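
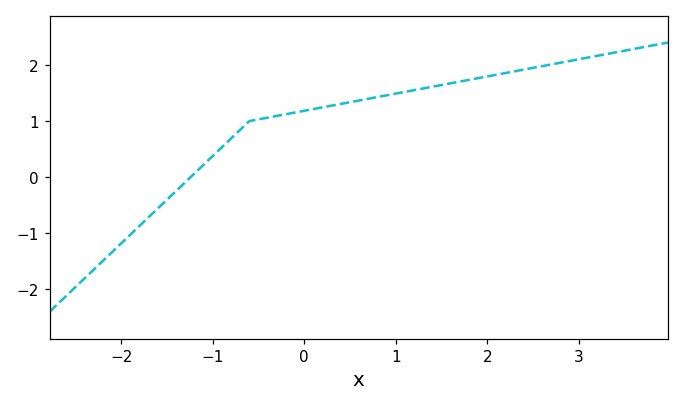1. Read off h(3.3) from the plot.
2.19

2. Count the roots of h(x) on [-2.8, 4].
1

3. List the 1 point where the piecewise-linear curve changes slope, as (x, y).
(-0.6, 1)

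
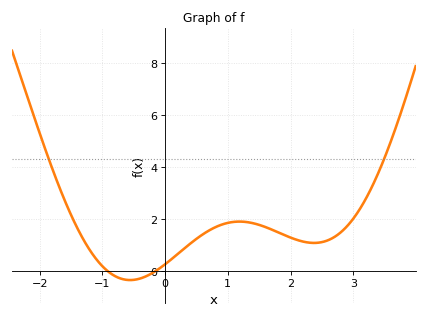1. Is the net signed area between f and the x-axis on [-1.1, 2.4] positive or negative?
positive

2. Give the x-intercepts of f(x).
-0.922, -0.145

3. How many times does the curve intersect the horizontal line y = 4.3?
2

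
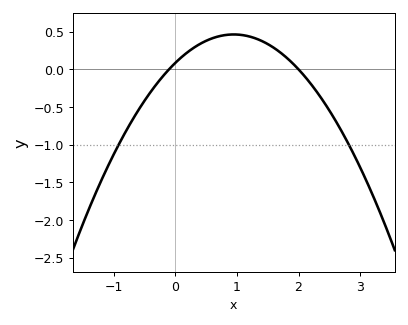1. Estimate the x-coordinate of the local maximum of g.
1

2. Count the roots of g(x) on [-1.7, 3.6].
2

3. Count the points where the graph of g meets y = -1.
2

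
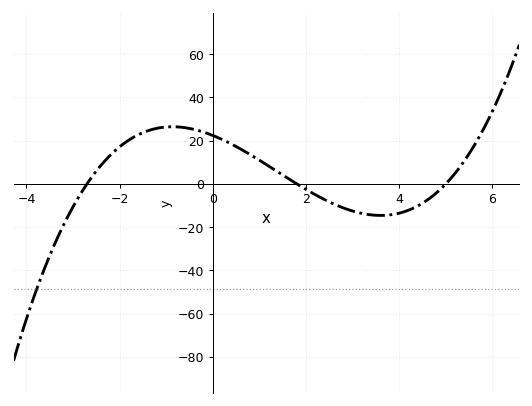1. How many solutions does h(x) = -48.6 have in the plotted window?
1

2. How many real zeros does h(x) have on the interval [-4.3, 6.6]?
3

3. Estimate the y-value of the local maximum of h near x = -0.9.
26.4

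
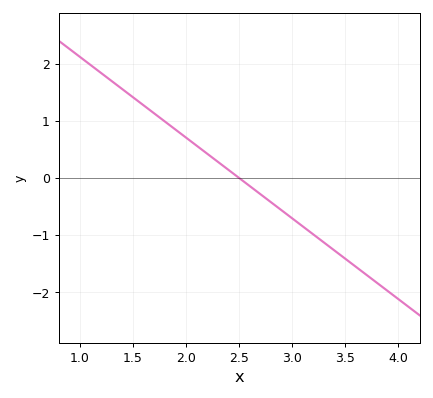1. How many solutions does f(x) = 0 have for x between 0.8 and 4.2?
1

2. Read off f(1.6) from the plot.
1.27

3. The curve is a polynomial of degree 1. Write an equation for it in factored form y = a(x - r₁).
y = -1.41(x - 2.5)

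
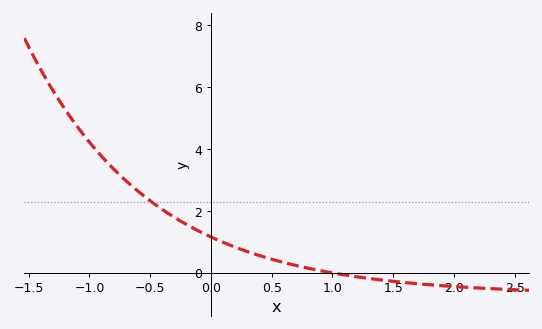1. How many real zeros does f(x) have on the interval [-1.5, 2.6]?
1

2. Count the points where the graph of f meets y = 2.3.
1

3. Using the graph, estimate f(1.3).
-0.18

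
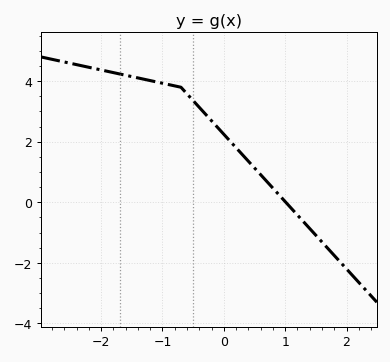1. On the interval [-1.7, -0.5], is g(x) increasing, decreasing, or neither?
decreasing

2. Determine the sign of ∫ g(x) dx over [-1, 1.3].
positive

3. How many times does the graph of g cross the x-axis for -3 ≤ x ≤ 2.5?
1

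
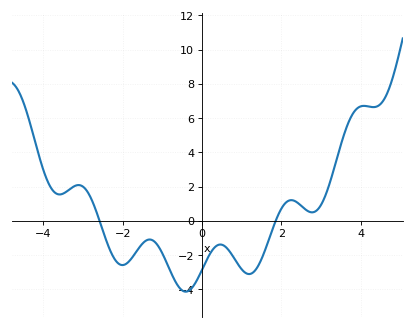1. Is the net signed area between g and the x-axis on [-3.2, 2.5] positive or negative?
negative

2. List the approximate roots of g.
-2.58, 1.85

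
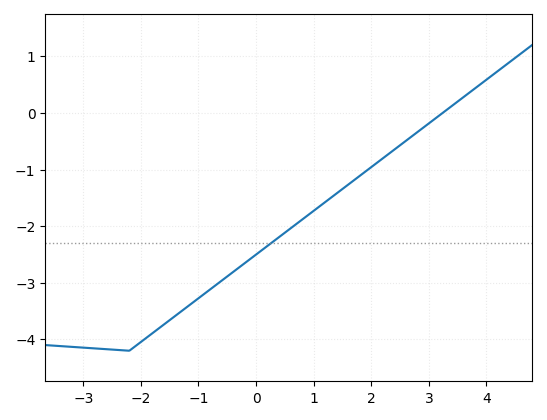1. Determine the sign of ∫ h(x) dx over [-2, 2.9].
negative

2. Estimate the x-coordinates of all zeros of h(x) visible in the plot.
3.24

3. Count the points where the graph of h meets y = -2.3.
1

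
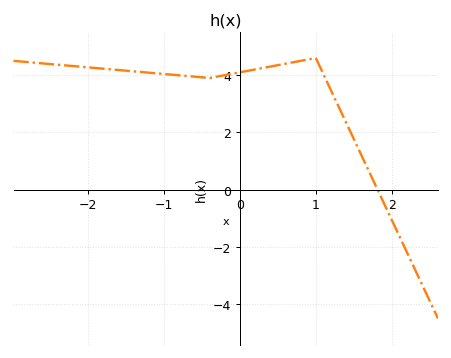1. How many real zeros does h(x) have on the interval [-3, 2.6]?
1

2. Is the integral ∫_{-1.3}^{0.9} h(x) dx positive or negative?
positive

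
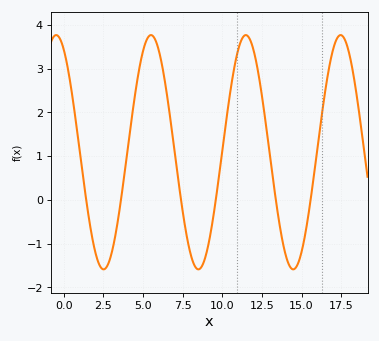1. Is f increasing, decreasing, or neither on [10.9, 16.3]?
neither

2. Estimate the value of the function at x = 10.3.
1.95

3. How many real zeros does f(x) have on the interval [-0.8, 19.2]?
6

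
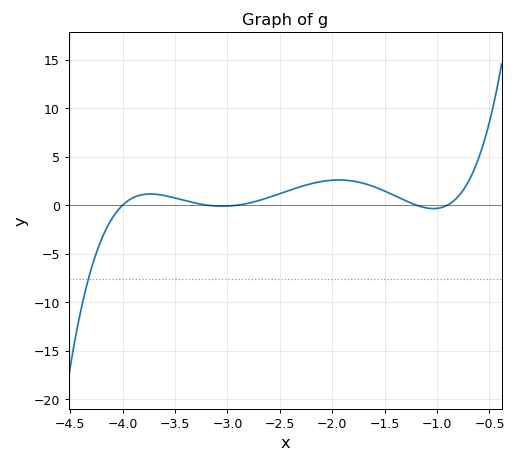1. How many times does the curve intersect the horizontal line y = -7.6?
1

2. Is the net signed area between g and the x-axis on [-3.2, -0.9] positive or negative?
positive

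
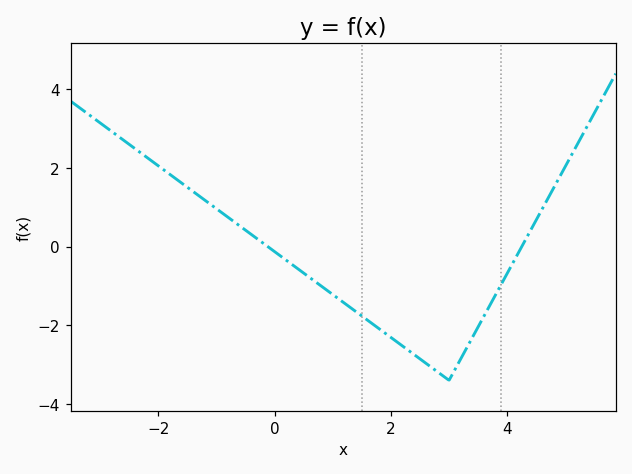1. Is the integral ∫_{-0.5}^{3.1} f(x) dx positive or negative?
negative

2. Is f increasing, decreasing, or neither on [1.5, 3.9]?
neither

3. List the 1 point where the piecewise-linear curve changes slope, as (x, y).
(3, -3.4)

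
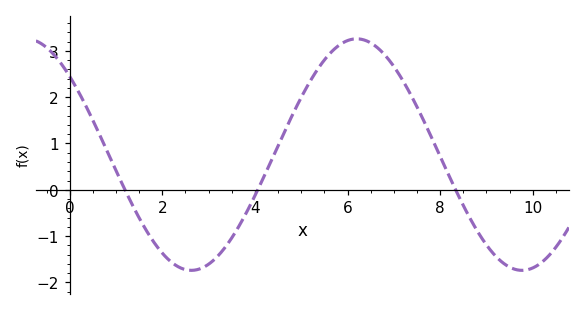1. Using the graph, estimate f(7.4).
1.99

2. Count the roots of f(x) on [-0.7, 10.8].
3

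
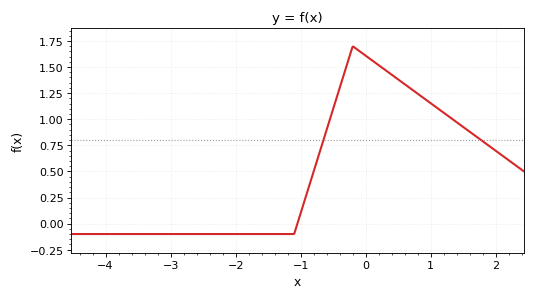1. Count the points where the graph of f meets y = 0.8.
2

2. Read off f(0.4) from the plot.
1.45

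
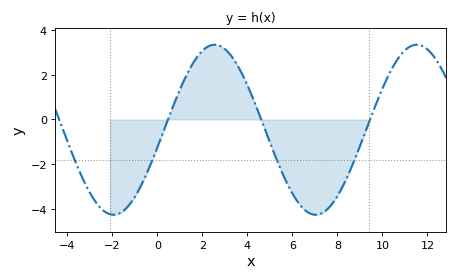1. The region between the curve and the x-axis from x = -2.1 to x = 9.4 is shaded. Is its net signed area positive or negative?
negative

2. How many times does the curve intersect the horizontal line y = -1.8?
4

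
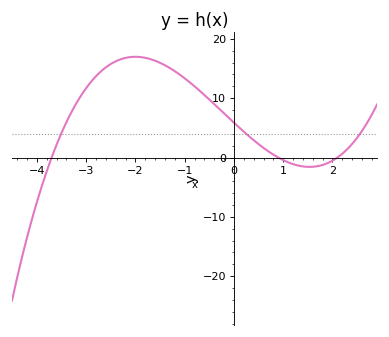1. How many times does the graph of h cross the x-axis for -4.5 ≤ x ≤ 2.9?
3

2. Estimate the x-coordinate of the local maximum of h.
-2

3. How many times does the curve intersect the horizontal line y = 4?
3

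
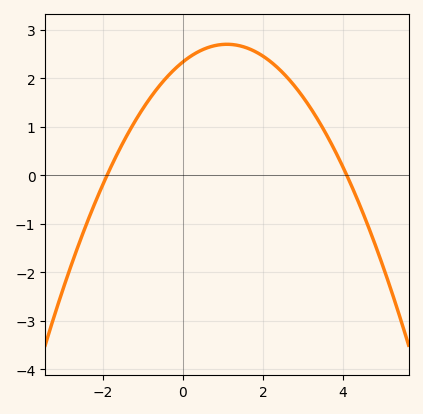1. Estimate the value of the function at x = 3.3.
1.25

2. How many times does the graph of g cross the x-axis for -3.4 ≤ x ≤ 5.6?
2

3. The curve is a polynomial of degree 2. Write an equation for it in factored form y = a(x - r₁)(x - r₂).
y = -0.3(x + 1.9)(x - 4.1)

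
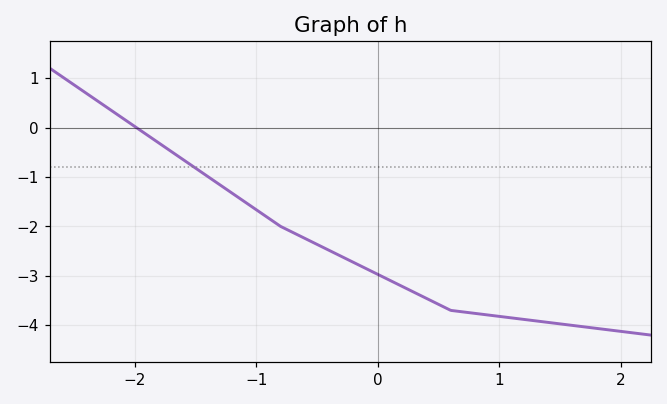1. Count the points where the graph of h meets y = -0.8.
1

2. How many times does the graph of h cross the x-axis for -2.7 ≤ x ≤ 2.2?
1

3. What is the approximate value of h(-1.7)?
-0.5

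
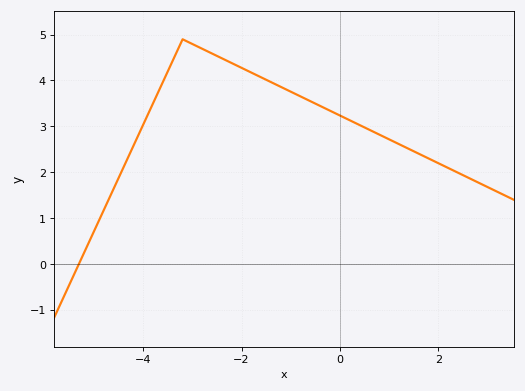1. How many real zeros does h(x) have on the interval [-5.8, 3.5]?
1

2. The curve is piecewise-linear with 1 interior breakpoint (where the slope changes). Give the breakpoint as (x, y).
(-3.2, 4.9)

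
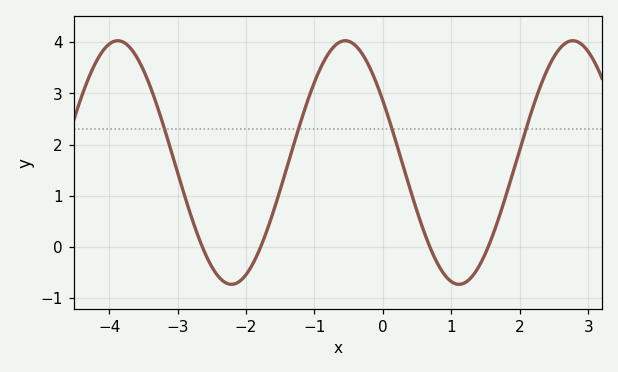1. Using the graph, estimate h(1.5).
-0.118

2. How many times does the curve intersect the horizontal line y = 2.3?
4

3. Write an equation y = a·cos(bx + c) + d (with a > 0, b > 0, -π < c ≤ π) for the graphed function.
y = 2.38cos(1.89x + 1.04) + 1.65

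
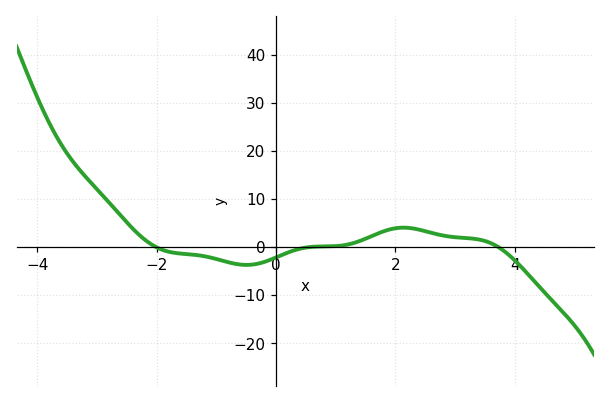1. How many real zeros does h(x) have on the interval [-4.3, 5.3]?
3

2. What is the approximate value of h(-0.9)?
-2.9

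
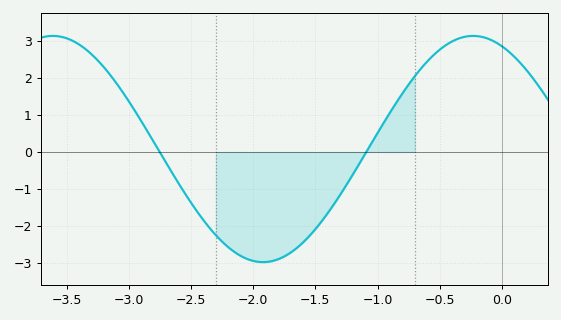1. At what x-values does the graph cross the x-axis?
-2.8, -1.1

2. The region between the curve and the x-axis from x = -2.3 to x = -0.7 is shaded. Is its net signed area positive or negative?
negative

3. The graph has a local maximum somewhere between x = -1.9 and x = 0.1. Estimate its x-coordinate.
-0.2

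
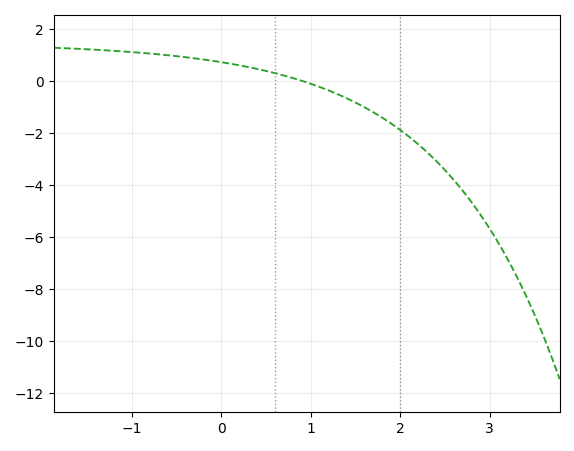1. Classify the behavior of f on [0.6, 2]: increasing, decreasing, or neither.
decreasing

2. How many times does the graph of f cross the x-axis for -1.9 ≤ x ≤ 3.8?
1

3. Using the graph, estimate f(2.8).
-4.68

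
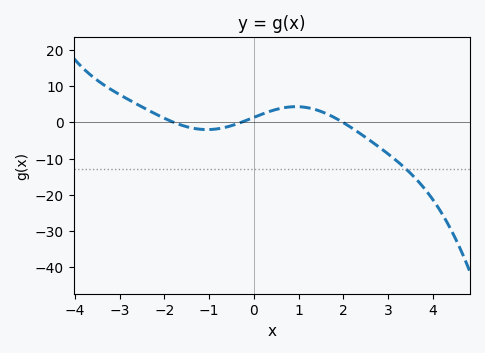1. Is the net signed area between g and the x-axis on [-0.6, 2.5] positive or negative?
positive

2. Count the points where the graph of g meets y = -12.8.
1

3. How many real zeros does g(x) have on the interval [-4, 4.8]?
3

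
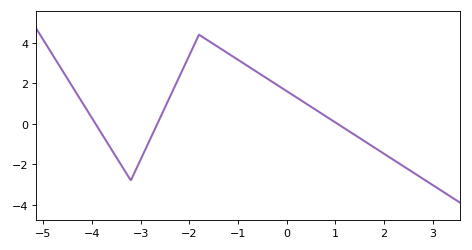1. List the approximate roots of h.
-3.93, -2.66, 1.05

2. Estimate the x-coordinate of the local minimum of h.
-3.2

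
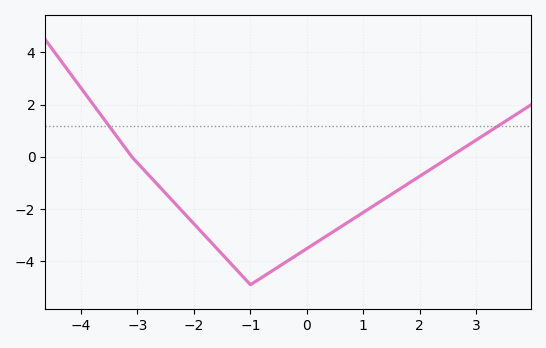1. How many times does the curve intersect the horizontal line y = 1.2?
2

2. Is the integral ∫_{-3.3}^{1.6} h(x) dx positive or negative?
negative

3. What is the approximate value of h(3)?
0.6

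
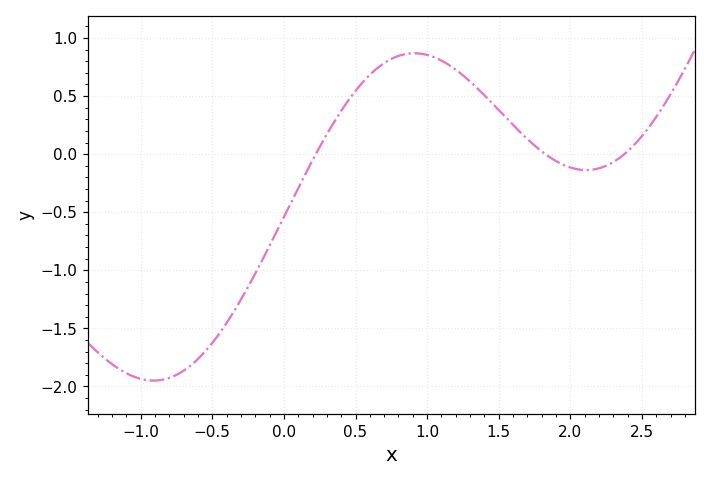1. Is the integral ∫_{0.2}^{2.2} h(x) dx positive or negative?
positive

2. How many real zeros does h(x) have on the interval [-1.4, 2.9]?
3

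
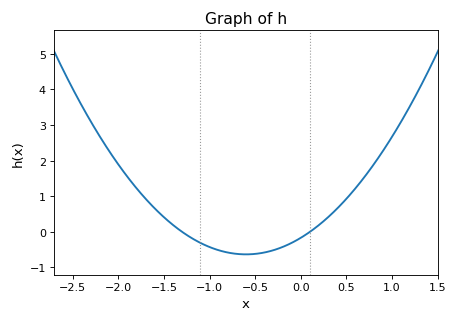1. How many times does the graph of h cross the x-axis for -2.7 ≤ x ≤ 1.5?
2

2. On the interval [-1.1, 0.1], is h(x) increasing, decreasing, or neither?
neither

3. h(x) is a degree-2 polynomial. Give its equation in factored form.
y = 1.29(x + 1.3)(x - 0.1)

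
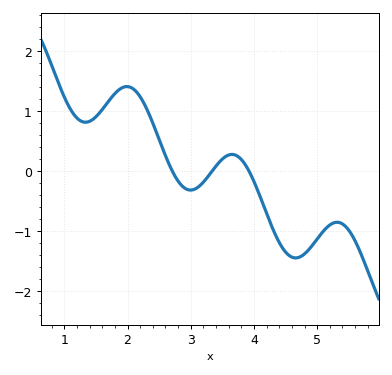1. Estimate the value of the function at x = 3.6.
0.3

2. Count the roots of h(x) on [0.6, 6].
3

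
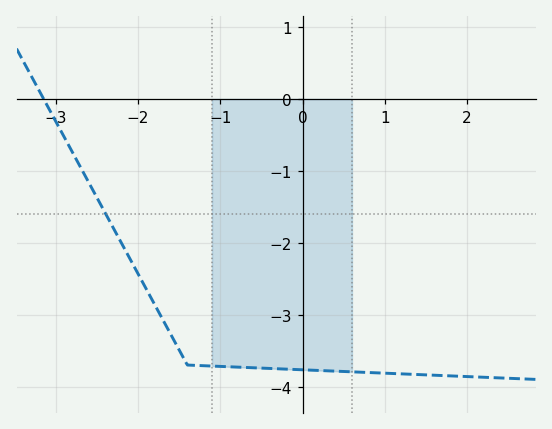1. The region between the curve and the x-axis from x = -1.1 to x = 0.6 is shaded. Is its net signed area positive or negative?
negative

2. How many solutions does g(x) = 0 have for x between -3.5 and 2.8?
1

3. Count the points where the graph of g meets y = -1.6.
1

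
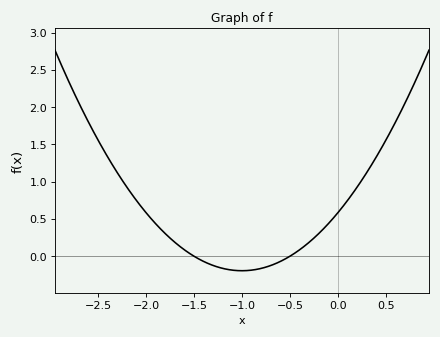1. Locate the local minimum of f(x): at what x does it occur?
-1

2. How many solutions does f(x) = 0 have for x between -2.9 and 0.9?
2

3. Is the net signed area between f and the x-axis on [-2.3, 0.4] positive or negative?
positive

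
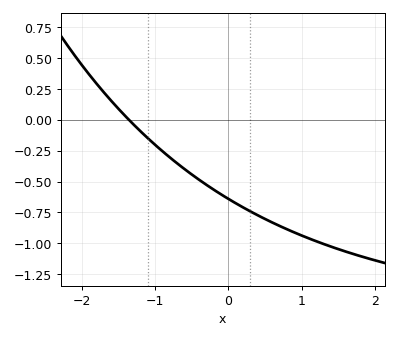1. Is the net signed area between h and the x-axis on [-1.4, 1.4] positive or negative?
negative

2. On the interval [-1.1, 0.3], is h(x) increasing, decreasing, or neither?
decreasing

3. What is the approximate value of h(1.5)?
-1.05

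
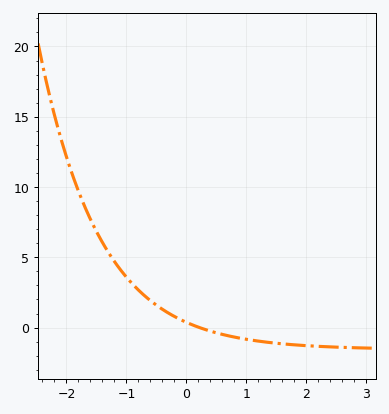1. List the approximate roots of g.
0.2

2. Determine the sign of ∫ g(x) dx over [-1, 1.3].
positive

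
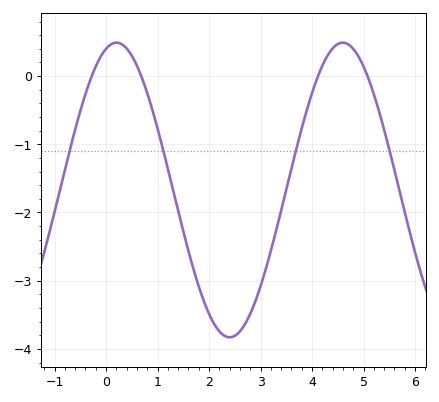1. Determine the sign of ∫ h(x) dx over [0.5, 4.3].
negative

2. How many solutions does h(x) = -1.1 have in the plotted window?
4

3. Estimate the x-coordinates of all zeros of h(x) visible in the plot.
-0.3, 0.7, 4.1, 5.1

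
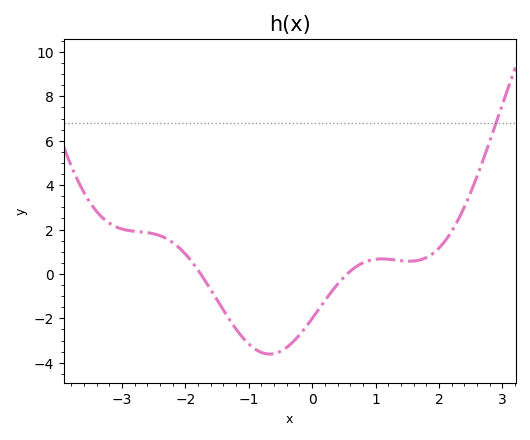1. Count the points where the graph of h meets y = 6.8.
1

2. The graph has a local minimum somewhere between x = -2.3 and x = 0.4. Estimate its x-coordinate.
-0.67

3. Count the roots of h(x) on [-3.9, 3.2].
2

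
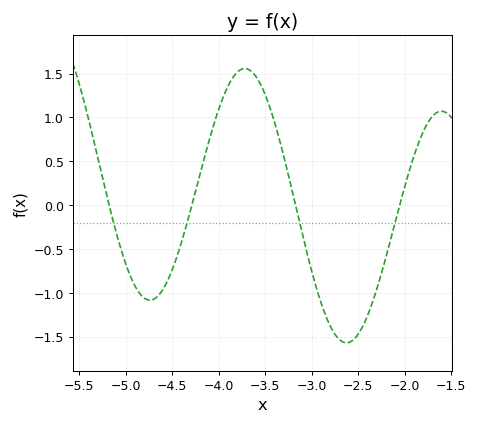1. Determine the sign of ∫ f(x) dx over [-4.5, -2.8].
positive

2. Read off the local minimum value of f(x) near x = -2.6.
-1.57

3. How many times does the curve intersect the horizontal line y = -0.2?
4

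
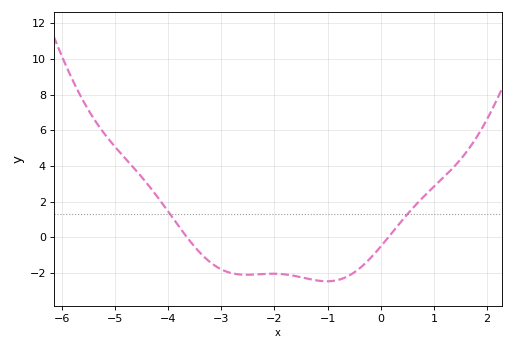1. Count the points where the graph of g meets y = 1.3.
2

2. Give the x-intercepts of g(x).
-3.6, 0.2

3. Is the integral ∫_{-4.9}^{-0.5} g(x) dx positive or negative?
negative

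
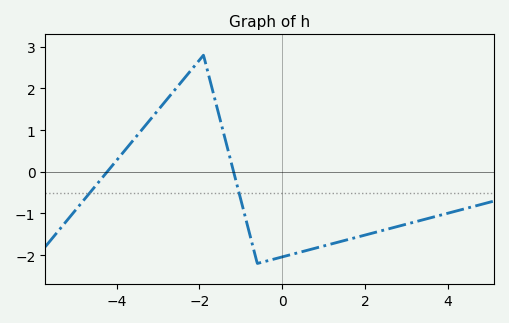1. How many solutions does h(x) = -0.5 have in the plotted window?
2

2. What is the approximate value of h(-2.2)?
2.44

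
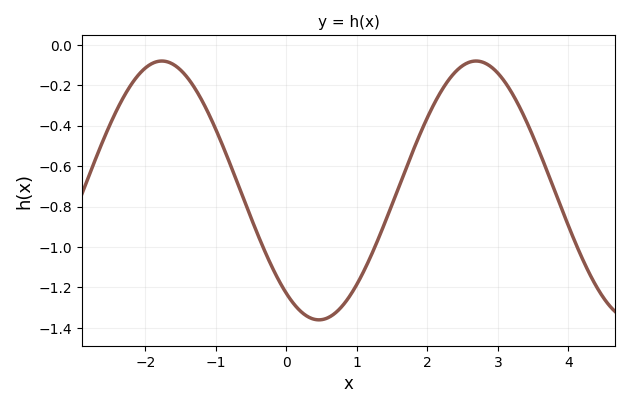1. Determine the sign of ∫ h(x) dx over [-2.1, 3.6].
negative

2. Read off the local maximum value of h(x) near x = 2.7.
-0.08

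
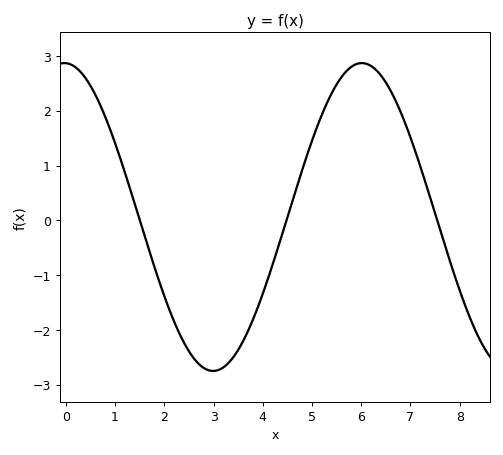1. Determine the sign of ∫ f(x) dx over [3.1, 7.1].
positive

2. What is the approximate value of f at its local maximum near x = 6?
2.9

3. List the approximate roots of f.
1.6, 4.4, 7.6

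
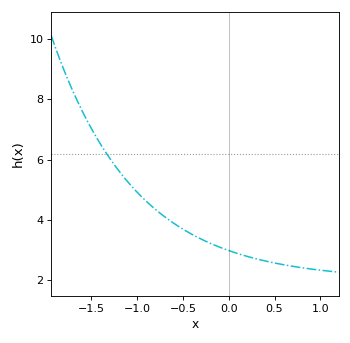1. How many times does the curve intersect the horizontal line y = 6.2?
1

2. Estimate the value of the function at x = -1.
5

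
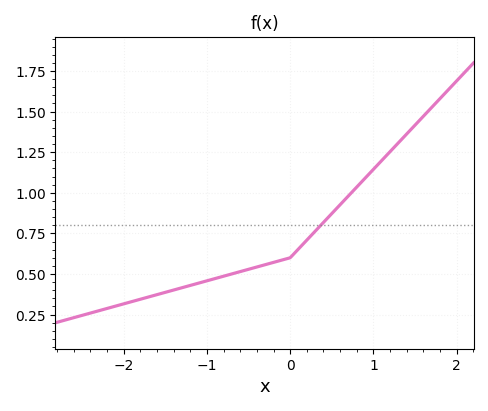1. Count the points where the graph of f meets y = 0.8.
1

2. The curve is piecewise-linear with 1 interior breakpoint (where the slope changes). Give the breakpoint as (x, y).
(0, 0.6)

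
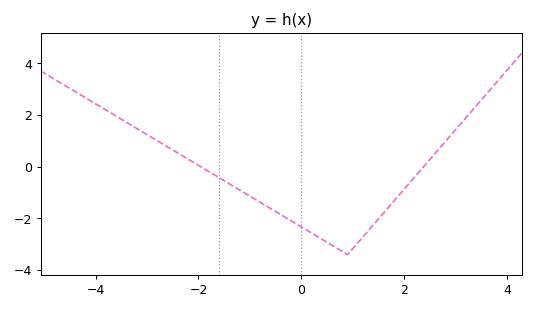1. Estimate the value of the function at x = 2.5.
0.2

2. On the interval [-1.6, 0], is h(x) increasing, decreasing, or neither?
decreasing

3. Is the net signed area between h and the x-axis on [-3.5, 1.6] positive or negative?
negative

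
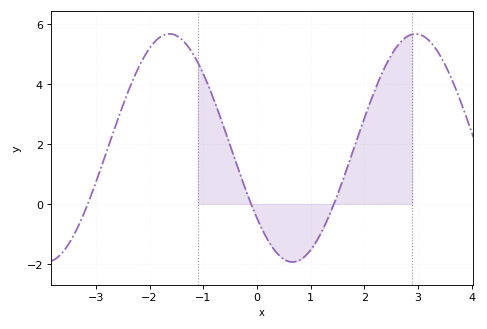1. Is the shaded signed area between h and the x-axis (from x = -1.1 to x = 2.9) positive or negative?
positive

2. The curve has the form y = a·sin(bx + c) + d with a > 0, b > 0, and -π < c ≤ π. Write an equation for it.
y = 3.81sin(1.37x - 2.48) + 1.87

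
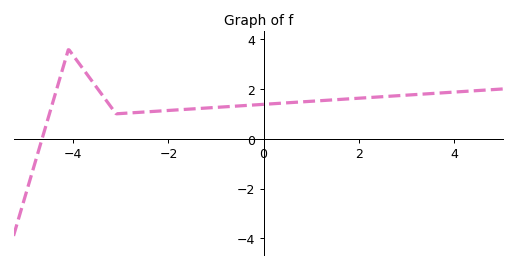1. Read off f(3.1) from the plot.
1.8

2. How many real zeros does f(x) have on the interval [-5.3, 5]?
1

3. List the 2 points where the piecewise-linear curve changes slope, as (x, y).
(-4.1, 3.6); (-3.1, 1)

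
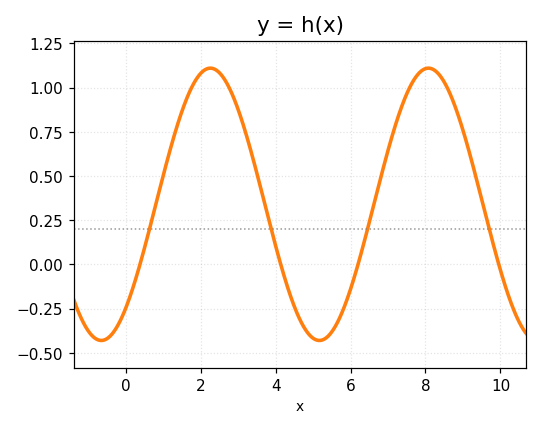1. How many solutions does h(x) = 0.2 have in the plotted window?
4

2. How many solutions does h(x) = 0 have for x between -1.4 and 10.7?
4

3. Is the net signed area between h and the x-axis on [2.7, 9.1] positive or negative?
positive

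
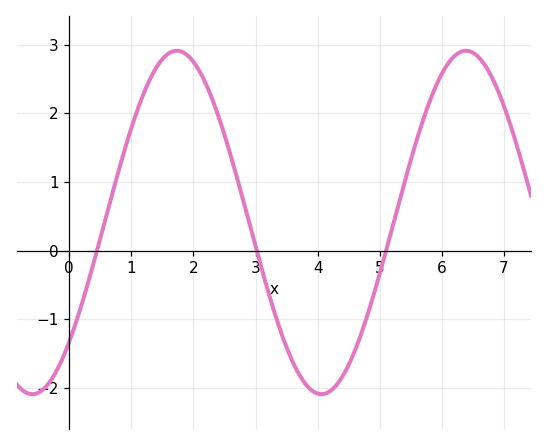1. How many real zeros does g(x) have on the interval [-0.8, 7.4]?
3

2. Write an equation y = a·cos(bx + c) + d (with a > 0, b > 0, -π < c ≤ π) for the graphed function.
y = 2.5cos(1.35x - 2.34) + 0.41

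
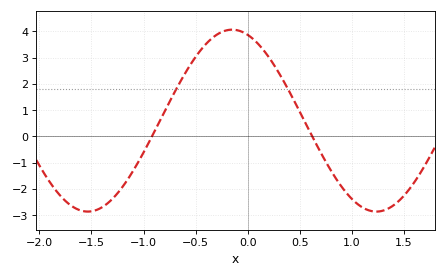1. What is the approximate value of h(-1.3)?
-2.39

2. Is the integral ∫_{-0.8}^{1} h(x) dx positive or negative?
positive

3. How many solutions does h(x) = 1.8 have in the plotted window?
2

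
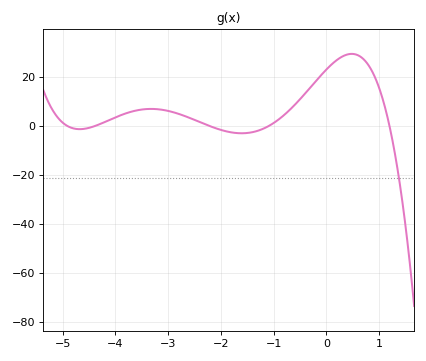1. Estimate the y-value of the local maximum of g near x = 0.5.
30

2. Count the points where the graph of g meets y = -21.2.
1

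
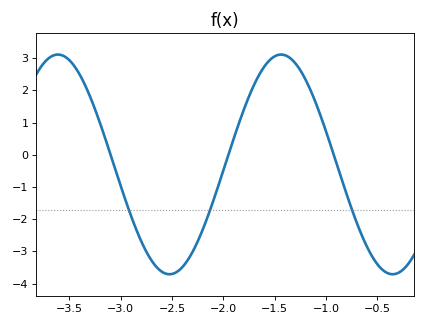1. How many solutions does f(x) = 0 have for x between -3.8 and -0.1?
3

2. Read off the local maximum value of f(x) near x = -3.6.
3.1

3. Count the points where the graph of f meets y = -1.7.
3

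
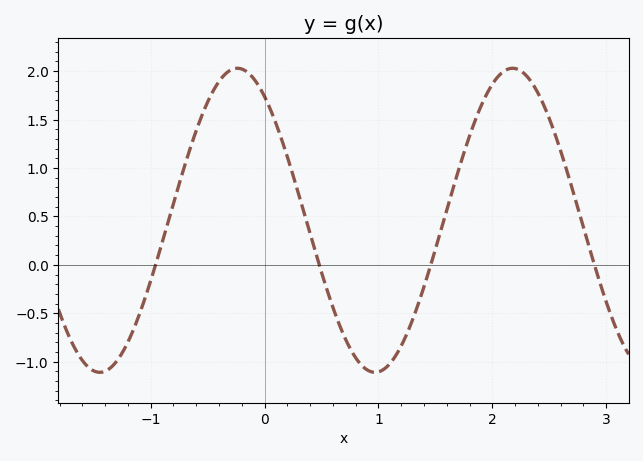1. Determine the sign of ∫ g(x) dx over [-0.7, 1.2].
positive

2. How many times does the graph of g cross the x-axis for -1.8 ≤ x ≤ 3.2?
4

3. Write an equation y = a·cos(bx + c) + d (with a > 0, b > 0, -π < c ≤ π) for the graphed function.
y = 1.57cos(2.6x + 0.62) + 0.46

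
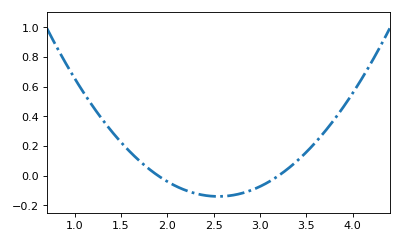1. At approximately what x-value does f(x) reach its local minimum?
2.55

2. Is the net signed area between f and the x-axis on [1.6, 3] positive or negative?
negative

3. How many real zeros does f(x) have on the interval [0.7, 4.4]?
2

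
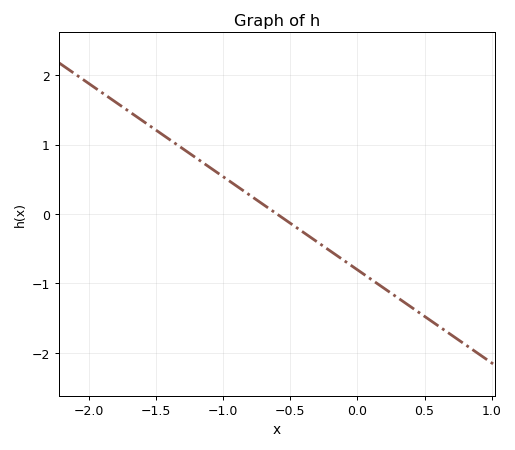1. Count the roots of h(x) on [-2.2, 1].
1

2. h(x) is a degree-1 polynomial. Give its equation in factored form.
y = -1.34(x + 0.6)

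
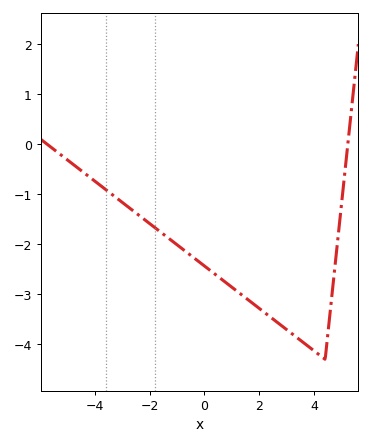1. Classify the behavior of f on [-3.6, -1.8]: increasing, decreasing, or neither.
decreasing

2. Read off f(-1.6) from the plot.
-1.8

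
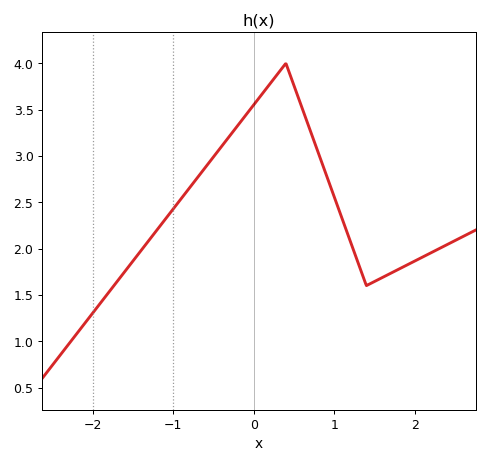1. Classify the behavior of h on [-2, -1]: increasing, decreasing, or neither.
increasing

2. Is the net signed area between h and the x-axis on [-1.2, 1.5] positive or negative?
positive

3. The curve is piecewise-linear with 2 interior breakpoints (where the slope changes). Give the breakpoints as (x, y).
(0.4, 4); (1.4, 1.6)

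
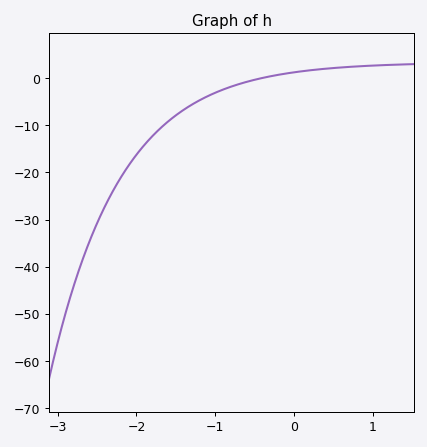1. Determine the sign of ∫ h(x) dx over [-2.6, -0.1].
negative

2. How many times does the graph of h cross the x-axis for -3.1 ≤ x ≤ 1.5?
1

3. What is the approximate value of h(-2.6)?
-34.8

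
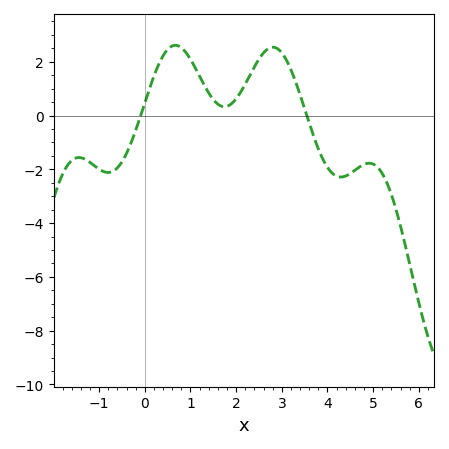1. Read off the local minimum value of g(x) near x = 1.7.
0.329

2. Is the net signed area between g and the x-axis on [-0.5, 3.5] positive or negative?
positive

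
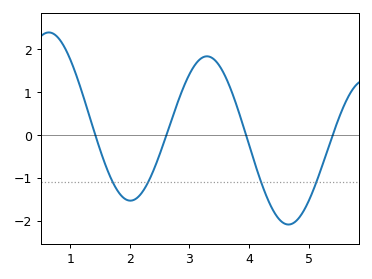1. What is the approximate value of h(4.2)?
-1.09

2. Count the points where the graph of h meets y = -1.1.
4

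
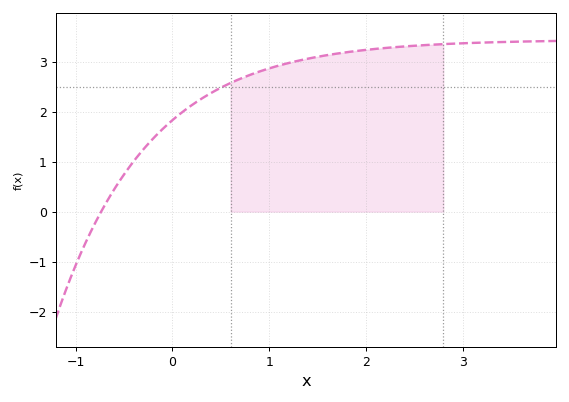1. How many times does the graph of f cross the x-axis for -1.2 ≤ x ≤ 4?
1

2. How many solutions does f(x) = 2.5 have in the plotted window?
1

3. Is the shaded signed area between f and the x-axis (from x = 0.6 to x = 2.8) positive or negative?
positive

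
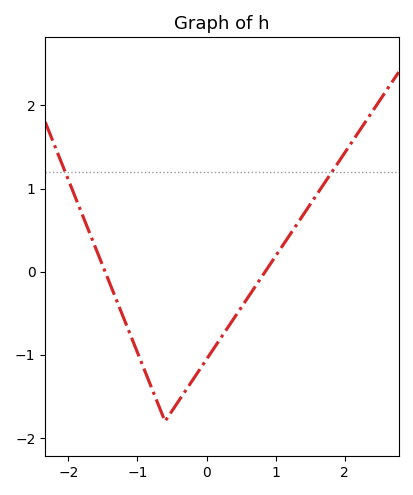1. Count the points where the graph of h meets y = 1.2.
2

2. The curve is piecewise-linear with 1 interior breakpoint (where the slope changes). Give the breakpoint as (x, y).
(-0.6, -1.8)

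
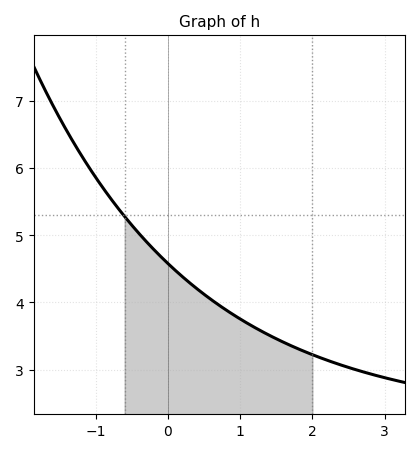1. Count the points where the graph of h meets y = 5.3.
1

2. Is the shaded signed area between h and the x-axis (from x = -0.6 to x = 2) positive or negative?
positive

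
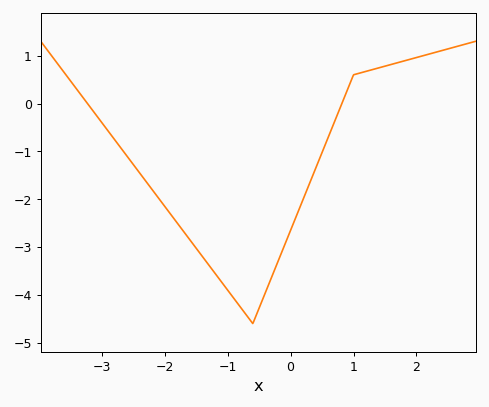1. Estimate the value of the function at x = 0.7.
-0.375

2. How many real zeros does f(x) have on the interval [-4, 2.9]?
2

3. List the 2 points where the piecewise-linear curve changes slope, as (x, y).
(-0.6, -4.6); (1, 0.6)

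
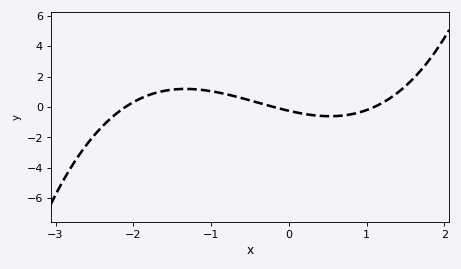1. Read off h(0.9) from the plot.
-0.37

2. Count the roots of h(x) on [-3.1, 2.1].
3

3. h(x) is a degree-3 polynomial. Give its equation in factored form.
y = 0.56(x + 2.1)(x + 0.2)(x - 1.1)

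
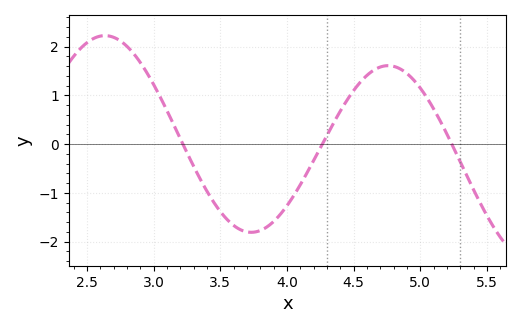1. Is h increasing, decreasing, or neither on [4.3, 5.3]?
neither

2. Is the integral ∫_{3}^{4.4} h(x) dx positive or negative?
negative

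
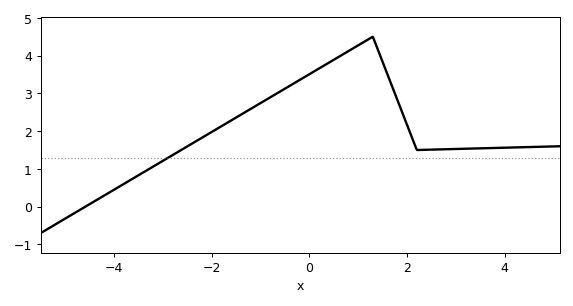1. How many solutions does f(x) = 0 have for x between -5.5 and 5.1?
1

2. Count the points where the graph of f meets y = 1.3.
1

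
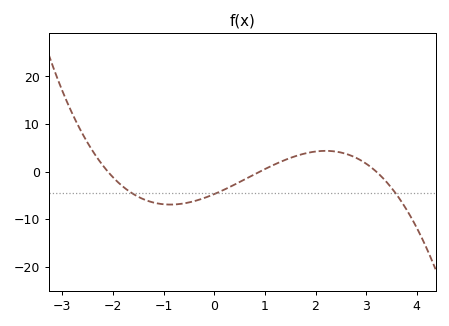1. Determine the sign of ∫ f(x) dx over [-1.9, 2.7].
negative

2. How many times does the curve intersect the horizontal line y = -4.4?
3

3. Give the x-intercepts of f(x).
-2.1, 0.9, 3.2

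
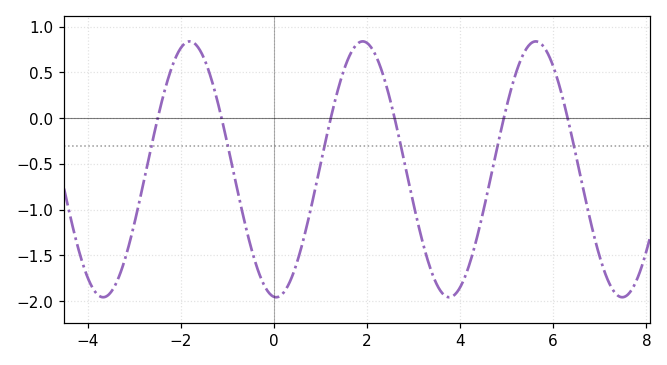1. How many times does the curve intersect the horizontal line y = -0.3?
6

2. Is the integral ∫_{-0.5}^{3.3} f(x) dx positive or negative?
negative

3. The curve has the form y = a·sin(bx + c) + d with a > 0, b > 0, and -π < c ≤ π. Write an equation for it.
y = 1.4sin(1.7x - 1.6) - 0.56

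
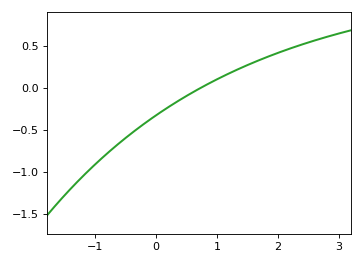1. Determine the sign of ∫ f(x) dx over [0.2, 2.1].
positive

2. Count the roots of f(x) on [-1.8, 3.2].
1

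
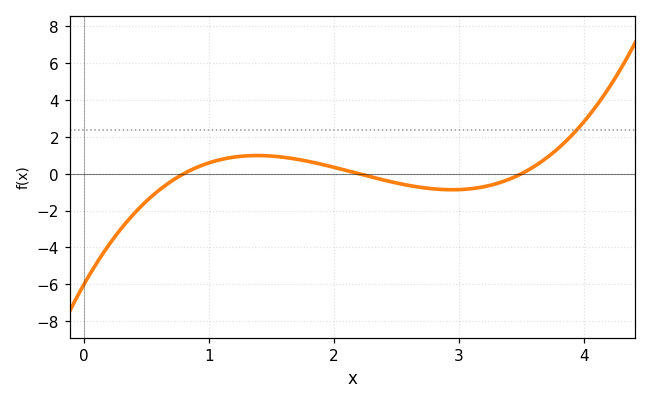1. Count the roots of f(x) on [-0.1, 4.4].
3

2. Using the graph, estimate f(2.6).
-0.635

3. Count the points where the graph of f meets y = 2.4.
1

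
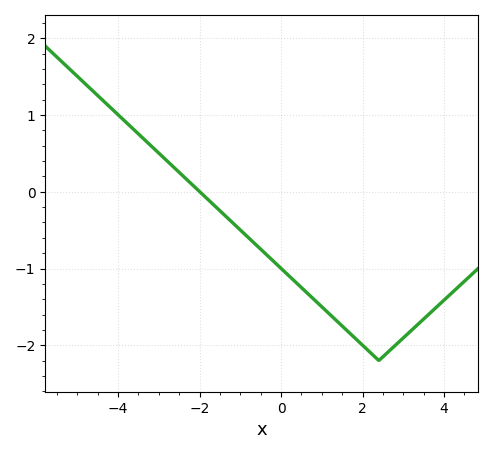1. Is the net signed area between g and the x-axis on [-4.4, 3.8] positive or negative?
negative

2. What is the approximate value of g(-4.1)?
1.1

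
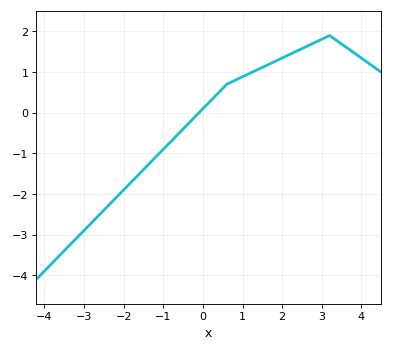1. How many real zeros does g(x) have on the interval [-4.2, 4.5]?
1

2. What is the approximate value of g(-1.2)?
-1.1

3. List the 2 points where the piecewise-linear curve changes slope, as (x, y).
(0.6, 0.7); (3.2, 1.9)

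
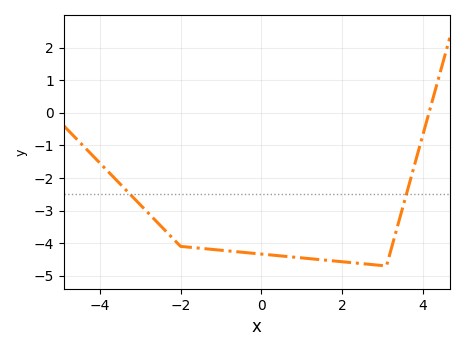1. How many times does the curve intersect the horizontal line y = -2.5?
2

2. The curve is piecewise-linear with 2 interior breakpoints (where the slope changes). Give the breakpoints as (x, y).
(-2, -4.1); (3.1, -4.7)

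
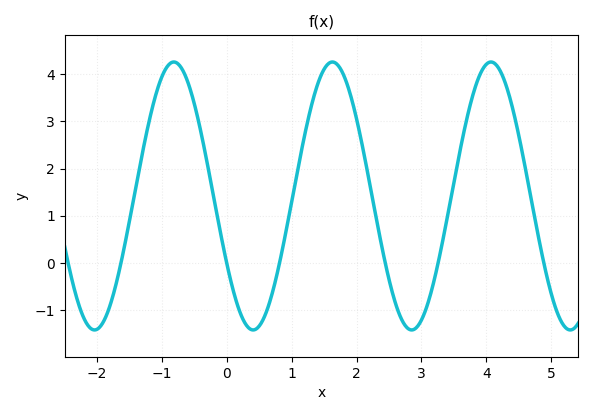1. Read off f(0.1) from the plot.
-0.59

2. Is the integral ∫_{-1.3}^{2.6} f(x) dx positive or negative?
positive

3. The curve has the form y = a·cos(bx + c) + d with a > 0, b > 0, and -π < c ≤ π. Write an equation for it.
y = 2.84cos(2.57x + 2.1) + 1.42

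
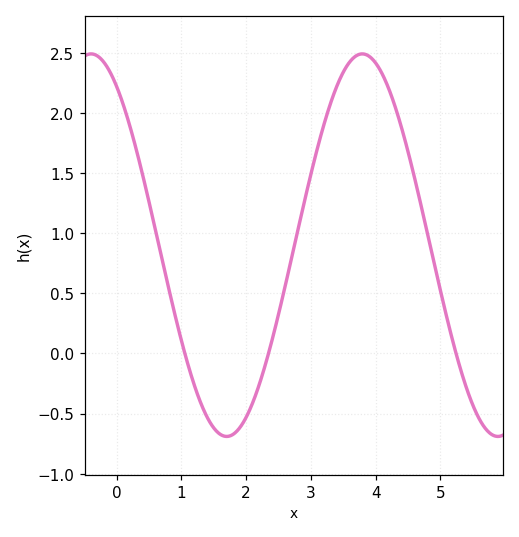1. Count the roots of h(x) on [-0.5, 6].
3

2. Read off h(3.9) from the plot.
2.47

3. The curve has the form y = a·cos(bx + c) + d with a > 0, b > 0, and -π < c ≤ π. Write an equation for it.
y = 1.59cos(1.5x + 0.592) + 0.9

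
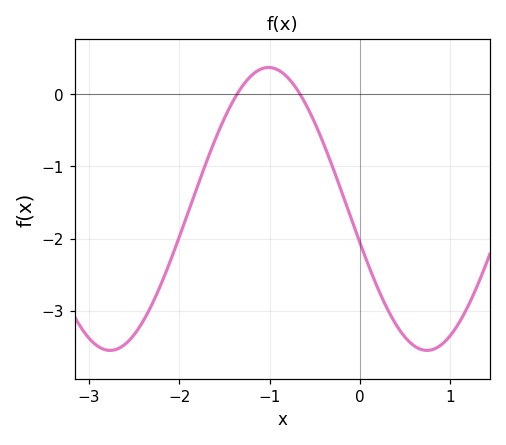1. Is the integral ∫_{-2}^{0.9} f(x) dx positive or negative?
negative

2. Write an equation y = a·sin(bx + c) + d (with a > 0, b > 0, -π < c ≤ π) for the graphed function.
y = 1.96sin(1.79x - 2.9) - 1.59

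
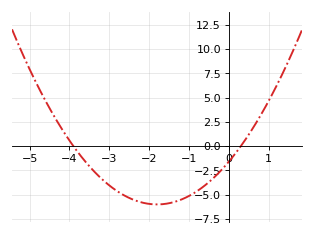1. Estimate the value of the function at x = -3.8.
-0.558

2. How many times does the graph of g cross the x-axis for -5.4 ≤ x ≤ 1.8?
2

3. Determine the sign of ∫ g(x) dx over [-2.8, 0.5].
negative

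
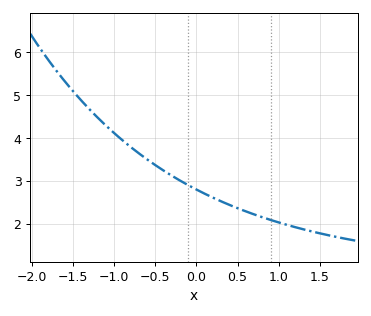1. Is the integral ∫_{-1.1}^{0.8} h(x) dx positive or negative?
positive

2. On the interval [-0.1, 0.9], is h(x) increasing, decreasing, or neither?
decreasing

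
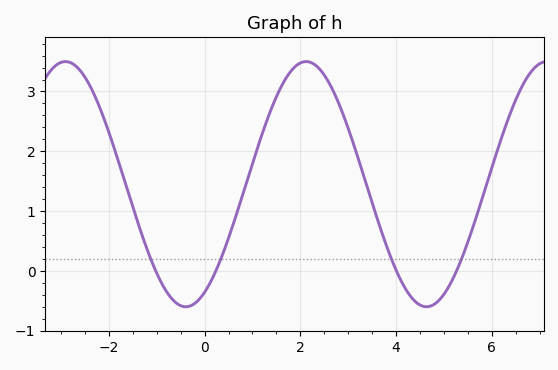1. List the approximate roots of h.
-1, 0.2, 4, 5.2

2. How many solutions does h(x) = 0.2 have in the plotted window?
4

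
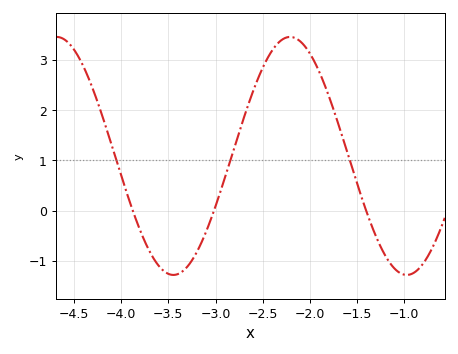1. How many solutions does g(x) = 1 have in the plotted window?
3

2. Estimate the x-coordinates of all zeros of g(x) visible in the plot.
-3.9, -3, -1.4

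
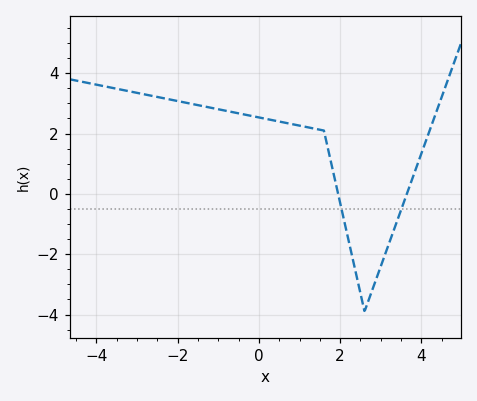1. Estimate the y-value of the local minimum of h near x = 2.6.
-3.8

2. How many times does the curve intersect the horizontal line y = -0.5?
2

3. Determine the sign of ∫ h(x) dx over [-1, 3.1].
positive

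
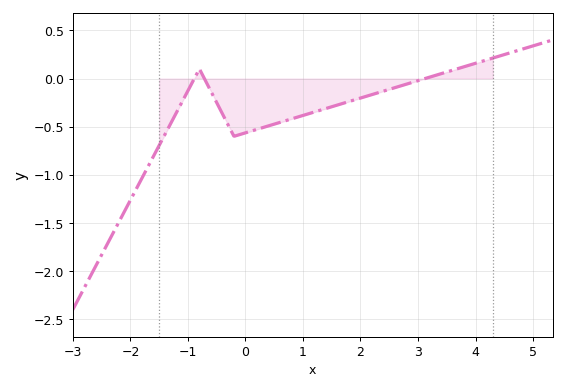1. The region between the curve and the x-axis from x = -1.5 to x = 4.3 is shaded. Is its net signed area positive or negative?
negative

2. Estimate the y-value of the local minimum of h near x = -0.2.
-0.6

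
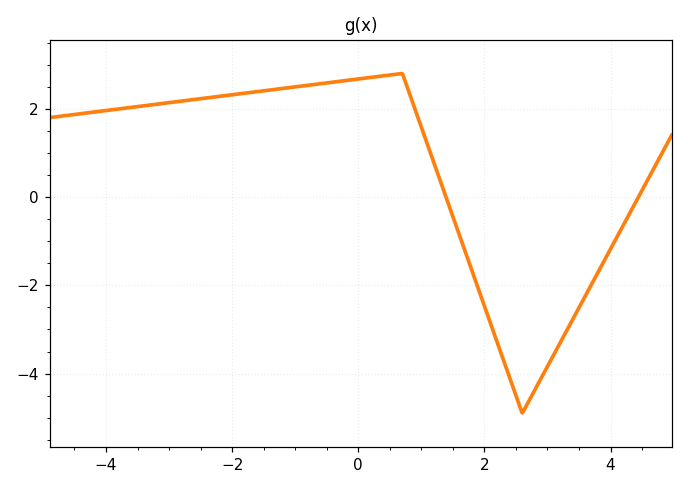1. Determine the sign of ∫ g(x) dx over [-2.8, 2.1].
positive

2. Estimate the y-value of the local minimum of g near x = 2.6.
-4.9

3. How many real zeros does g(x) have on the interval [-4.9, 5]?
2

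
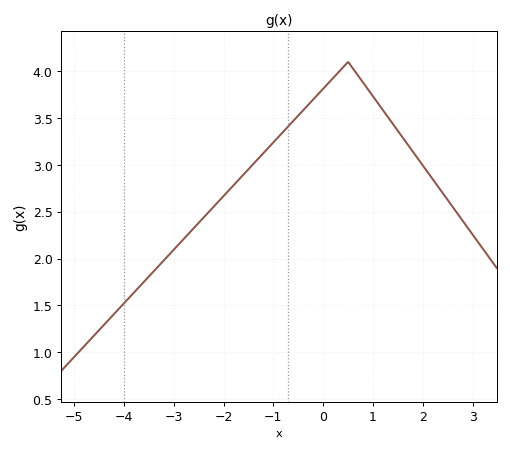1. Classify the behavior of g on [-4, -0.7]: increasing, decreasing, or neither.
increasing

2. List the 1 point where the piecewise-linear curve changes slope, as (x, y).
(0.5, 4.1)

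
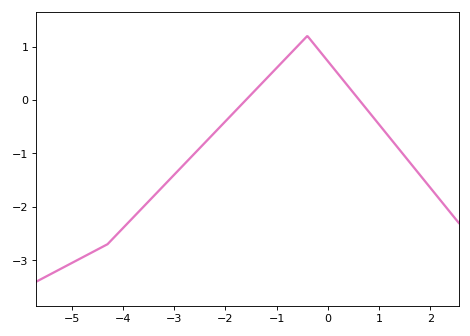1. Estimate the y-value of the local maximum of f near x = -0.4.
1.2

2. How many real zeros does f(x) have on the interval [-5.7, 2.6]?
2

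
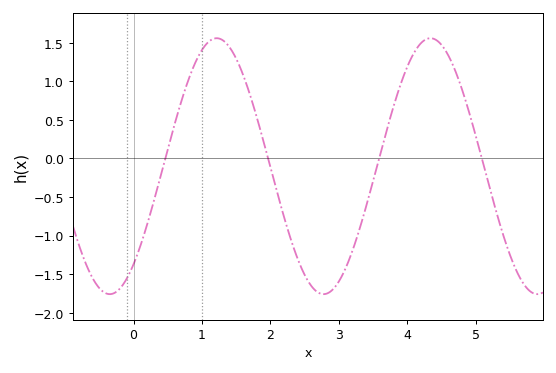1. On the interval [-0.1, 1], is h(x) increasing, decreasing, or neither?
increasing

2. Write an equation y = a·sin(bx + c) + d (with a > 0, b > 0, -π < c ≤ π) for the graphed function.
y = 1.66sin(2.01x - 0.872) - 0.1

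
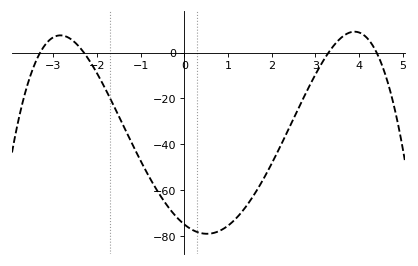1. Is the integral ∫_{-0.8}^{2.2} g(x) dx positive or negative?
negative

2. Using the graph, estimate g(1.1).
-74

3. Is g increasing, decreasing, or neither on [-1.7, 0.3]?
decreasing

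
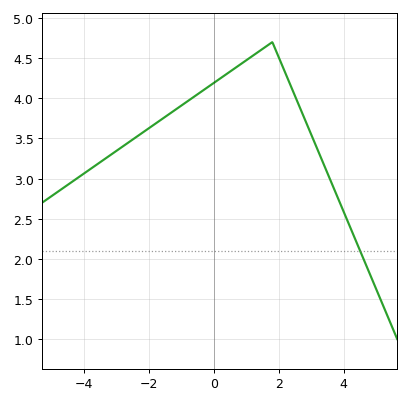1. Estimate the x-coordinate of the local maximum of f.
1.8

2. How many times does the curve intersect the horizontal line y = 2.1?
1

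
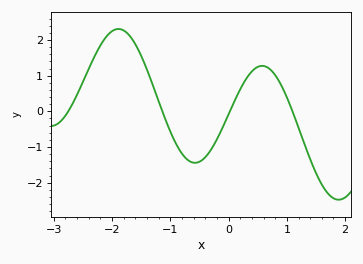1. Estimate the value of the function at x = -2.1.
2.09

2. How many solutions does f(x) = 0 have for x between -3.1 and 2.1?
4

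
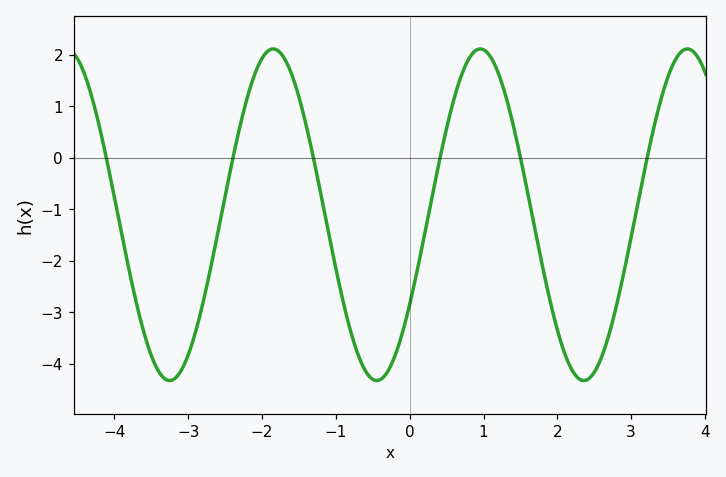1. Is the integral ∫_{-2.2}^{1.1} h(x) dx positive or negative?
negative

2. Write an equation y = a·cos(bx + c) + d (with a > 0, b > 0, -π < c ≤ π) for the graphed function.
y = 3.22cos(2.24x - 2.14) - 1.11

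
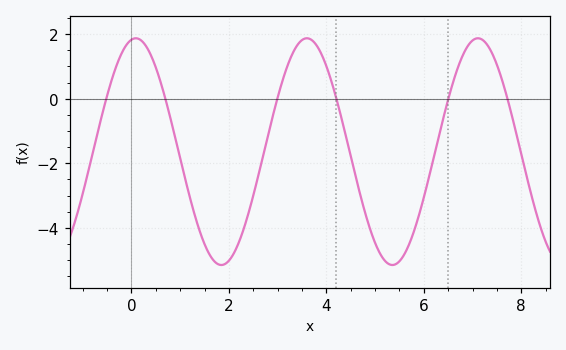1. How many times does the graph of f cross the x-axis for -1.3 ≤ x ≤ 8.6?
6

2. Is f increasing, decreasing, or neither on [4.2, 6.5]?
neither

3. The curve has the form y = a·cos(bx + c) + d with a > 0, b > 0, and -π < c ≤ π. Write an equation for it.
y = 3.51cos(1.8x - 0.16) - 1.64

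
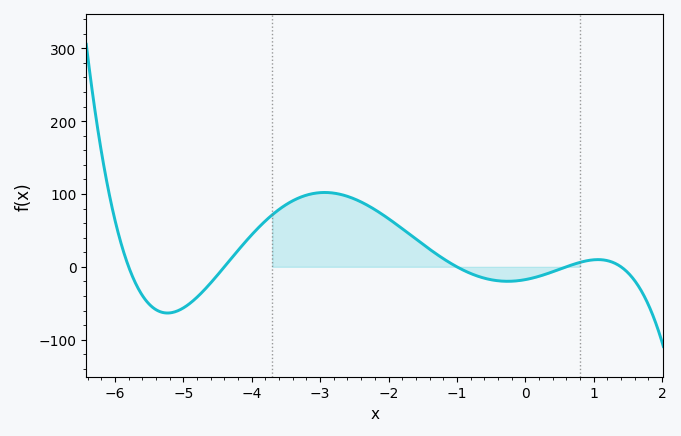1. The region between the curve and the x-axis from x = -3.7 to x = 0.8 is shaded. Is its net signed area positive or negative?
positive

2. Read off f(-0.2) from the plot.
-19.7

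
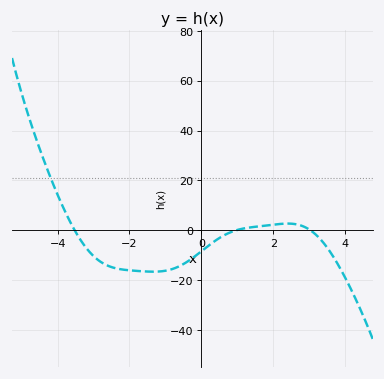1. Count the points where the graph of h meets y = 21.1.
1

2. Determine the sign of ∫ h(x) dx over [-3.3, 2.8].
negative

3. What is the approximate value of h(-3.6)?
1.93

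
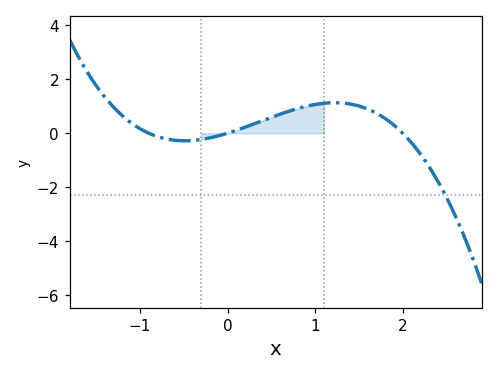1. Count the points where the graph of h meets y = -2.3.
1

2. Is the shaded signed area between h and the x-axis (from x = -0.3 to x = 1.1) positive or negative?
positive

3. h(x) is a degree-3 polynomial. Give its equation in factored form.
y = -0.56(x + 0.9)(x - 0)(x - 2)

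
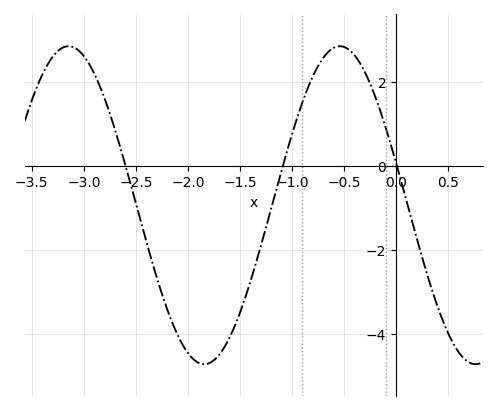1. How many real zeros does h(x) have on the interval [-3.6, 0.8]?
3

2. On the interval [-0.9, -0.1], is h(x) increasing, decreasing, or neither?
neither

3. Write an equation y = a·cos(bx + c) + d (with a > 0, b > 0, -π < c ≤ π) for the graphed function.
y = 3.78cos(2.4x + 1.3) - 0.94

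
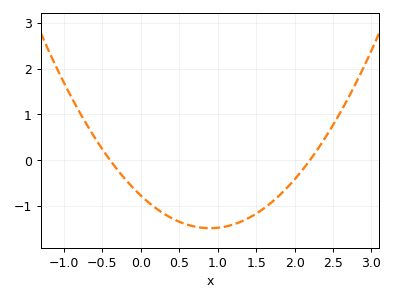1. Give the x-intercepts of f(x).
-0.4, 2.2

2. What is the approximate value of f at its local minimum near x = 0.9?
-1.49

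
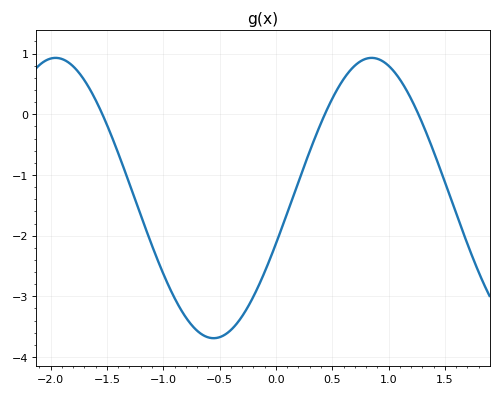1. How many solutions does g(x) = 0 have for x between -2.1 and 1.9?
3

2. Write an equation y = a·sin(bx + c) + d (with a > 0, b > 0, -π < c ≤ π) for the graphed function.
y = 2.31sin(2.2x - 0.33) - 1.38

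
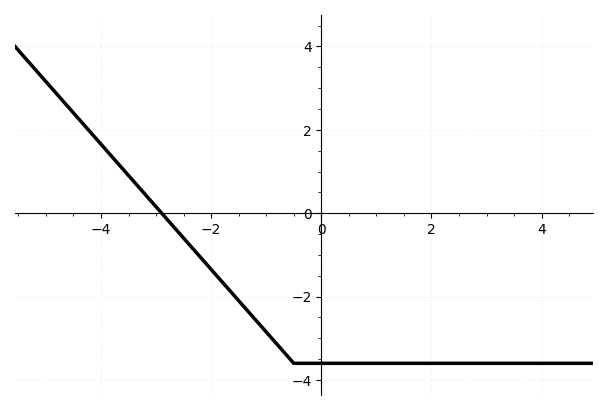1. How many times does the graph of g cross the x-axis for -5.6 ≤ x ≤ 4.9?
1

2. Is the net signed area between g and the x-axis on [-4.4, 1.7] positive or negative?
negative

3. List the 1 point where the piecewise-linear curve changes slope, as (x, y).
(-0.5, -3.6)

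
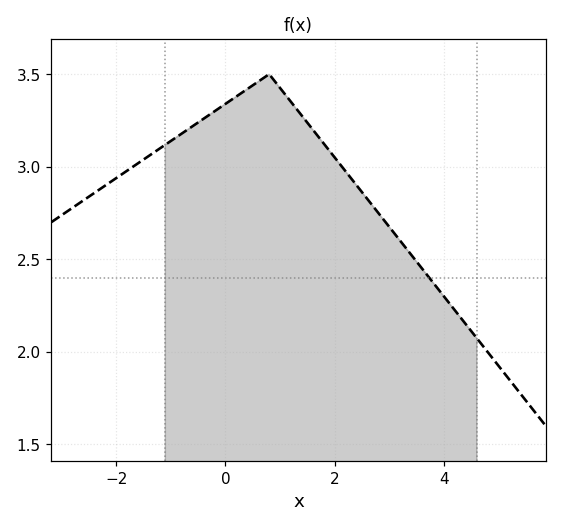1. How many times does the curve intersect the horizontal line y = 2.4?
1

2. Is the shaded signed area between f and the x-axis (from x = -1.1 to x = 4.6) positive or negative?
positive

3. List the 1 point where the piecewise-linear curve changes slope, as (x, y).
(0.8, 3.5)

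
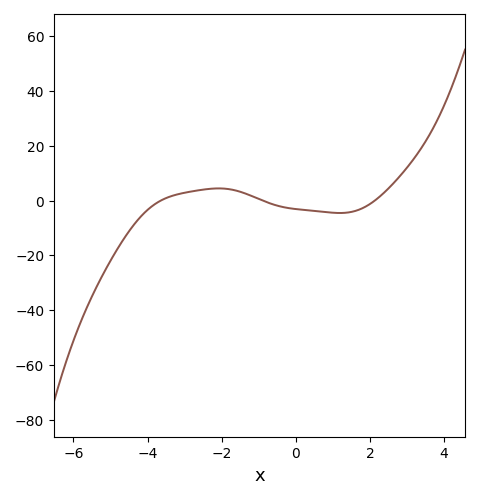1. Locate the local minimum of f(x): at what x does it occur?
1.2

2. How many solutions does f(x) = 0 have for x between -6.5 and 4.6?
3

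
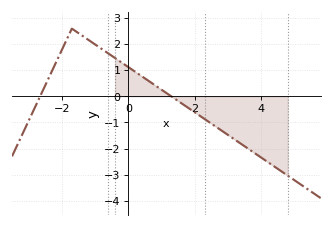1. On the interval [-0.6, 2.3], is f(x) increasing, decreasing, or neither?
decreasing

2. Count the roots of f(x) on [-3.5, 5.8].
2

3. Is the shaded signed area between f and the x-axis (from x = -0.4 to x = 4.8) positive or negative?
negative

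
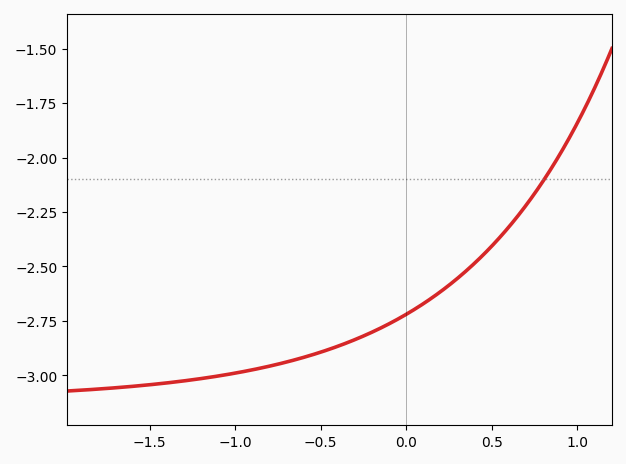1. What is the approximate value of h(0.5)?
-2.4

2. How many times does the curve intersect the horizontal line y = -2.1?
1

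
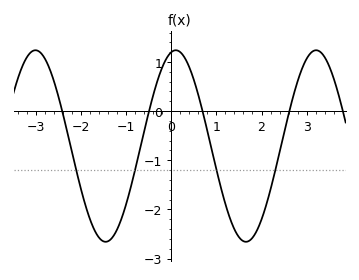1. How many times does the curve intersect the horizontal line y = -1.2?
4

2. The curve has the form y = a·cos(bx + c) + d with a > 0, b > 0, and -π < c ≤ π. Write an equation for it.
y = 1.95cos(2.02x - 0.202) - 0.71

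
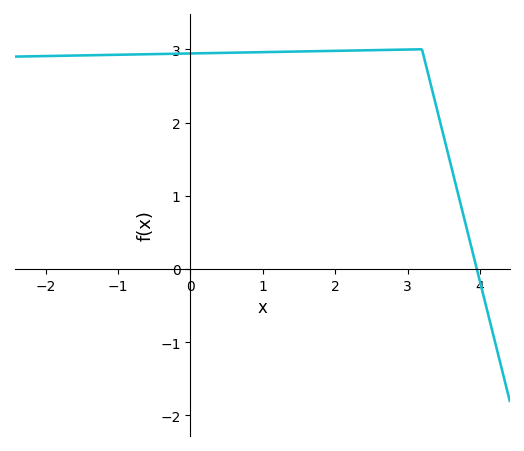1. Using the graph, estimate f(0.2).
2.95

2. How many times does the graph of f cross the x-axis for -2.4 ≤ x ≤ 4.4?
1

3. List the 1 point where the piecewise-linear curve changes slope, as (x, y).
(3.2, 3)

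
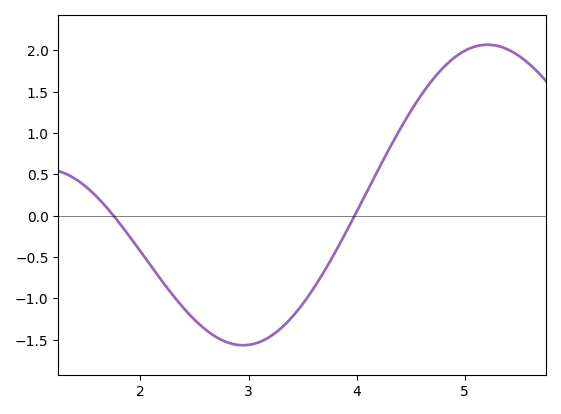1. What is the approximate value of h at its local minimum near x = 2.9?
-1.57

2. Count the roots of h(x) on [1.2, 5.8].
2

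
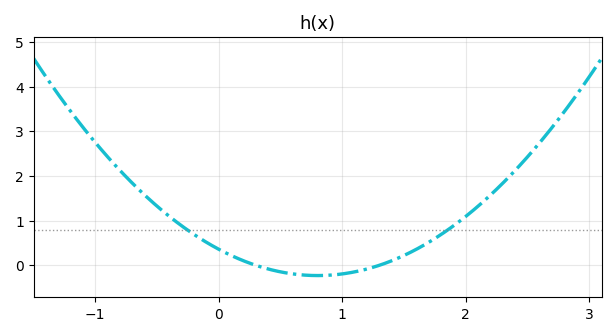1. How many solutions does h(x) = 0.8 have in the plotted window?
2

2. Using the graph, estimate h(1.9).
0.9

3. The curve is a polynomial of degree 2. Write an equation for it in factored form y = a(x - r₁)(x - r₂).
y = 0.92(x - 0.3)(x - 1.3)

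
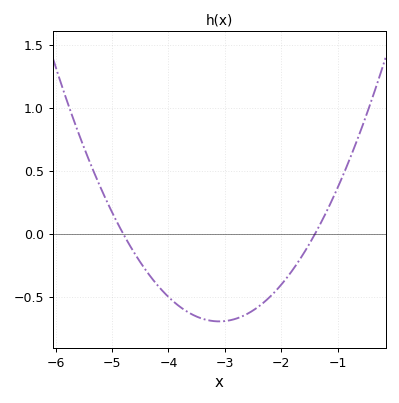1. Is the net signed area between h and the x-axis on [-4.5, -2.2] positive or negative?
negative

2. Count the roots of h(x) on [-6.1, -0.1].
2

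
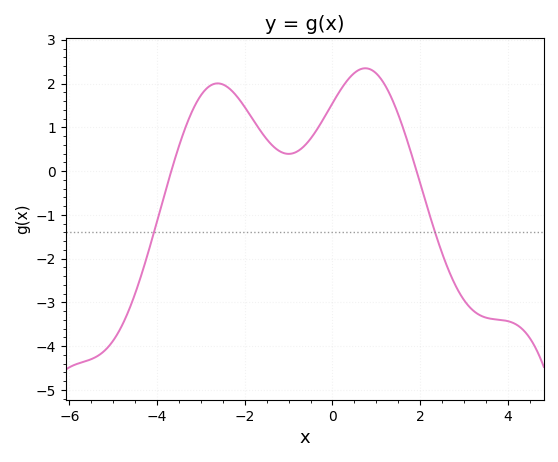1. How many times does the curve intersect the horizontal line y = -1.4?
2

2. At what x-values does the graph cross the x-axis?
-3.68, 1.92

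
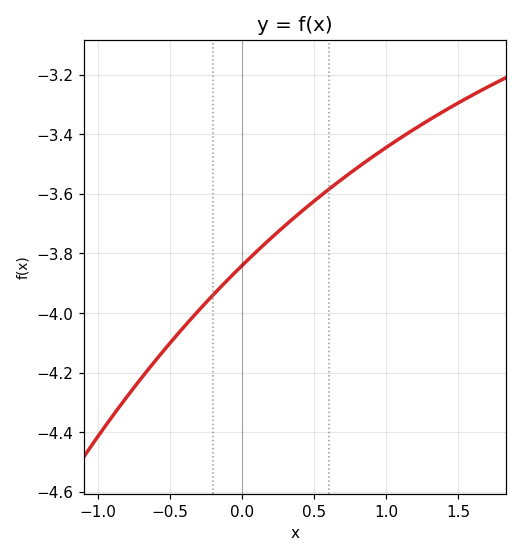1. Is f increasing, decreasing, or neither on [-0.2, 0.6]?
increasing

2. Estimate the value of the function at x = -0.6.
-4.16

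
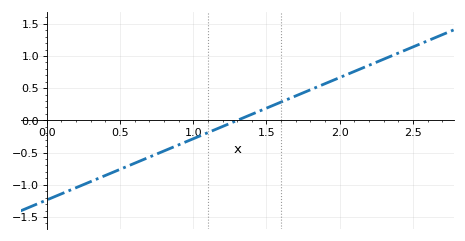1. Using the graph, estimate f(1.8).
0.5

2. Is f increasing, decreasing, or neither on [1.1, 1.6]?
increasing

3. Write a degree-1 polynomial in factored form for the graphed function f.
y = 0.95(x - 1.3)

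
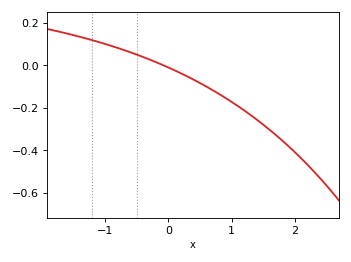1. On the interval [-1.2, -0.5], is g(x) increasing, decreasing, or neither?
decreasing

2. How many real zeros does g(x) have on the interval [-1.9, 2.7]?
1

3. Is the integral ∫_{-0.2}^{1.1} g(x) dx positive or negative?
negative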